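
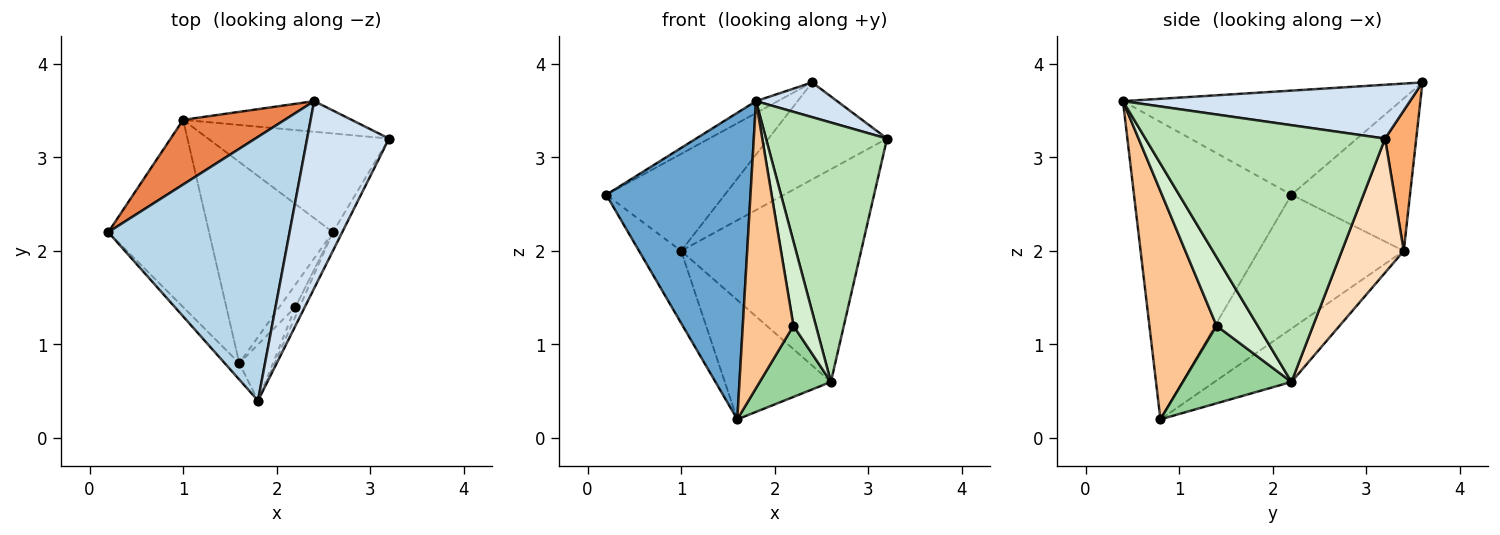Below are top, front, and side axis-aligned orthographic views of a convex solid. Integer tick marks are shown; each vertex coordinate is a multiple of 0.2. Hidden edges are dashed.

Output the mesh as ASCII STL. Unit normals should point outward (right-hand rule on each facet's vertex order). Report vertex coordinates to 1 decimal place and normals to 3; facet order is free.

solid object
 facet normal -0.737 -0.675 -0.036
  outer loop
   vertex 1.6 0.8 0.2
   vertex 1.8 0.4 3.6
   vertex 0.2 2.2 2.6
  endloop
 endfacet
 facet normal -0.778 0.226 -0.586
  outer loop
   vertex 1.0 3.4 2.0
   vertex 1.6 0.8 0.2
   vertex 0.2 2.2 2.6
  endloop
 endfacet
 facet normal -0.498 0.039 0.867
  outer loop
   vertex 2.4 3.6 3.8
   vertex 0.2 2.2 2.6
   vertex 1.8 0.4 3.6
  endloop
 endfacet
 facet normal 0.543 -0.153 0.826
  outer loop
   vertex 2.4 3.6 3.8
   vertex 1.8 0.4 3.6
   vertex 3.2 3.2 3.2
  endloop
 endfacet
 facet normal -0.640 0.640 0.426
  outer loop
   vertex 2.4 3.6 3.8
   vertex 1.0 3.4 2.0
   vertex 0.2 2.2 2.6
  endloop
 endfacet
 facet normal 0.243 0.925 -0.292
  outer loop
   vertex 2.4 3.6 3.8
   vertex 3.2 3.2 3.2
   vertex 1.0 3.4 2.0
  endloop
 endfacet
 facet normal 0.793 -0.598 -0.117
  outer loop
   vertex 2.2 1.4 1.2
   vertex 1.8 0.4 3.6
   vertex 1.6 0.8 0.2
  endloop
 endfacet
 facet normal 0.298 0.866 -0.402
  outer loop
   vertex 2.6 2.2 0.6
   vertex 1.0 3.4 2.0
   vertex 3.2 3.2 3.2
  endloop
 endfacet
 facet normal -0.347 0.478 -0.807
  outer loop
   vertex 2.6 2.2 0.6
   vertex 1.6 0.8 0.2
   vertex 1.0 3.4 2.0
  endloop
 endfacet
 facet normal 0.824 -0.540 -0.171
  outer loop
   vertex 2.6 2.2 0.6
   vertex 2.2 1.4 1.2
   vertex 1.6 0.8 0.2
  endloop
 endfacet
 facet normal 0.892 -0.451 -0.033
  outer loop
   vertex 2.6 2.2 0.6
   vertex 3.2 3.2 3.2
   vertex 1.8 0.4 3.6
  endloop
 endfacet
 facet normal 0.877 -0.478 -0.053
  outer loop
   vertex 2.6 2.2 0.6
   vertex 1.8 0.4 3.6
   vertex 2.2 1.4 1.2
  endloop
 endfacet
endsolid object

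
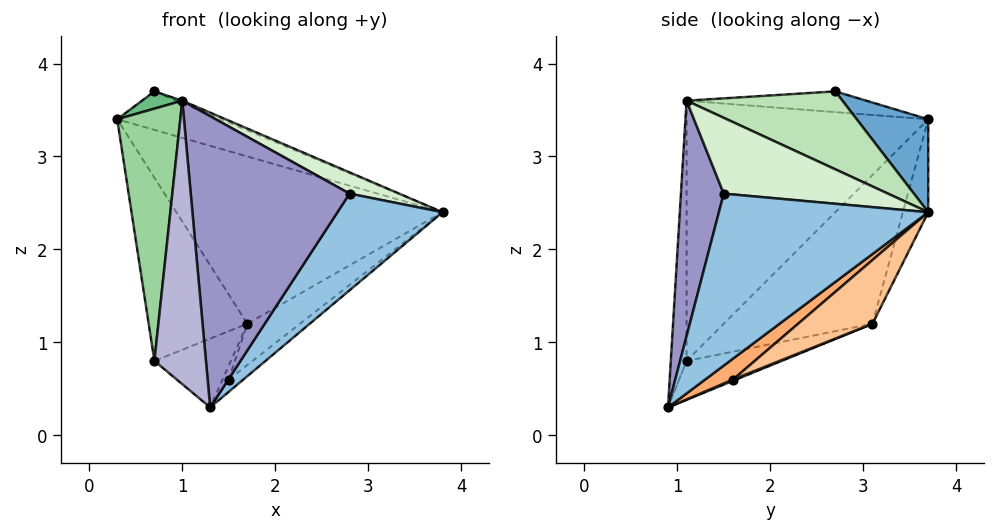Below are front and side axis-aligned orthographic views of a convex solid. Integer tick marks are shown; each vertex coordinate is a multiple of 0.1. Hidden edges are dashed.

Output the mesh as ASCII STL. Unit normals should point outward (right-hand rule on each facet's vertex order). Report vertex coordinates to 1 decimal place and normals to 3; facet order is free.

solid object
 facet normal 0.255 0.370 0.893
  outer loop
   vertex 0.7 2.7 3.7
   vertex 3.8 3.7 2.4
   vertex 0.3 3.7 3.4
  endloop
 endfacet
 facet normal 0.810 -0.407 -0.422
  outer loop
   vertex 2.8 1.5 2.6
   vertex 1.3 0.9 0.3
   vertex 3.8 3.7 2.4
  endloop
 endfacet
 facet normal -0.090 0.945 -0.315
  outer loop
   vertex 1.7 3.1 1.2
   vertex 0.3 3.7 3.4
   vertex 3.8 3.7 2.4
  endloop
 endfacet
 facet normal -0.689 0.457 -0.563
  outer loop
   vertex 0.7 1.1 0.8
   vertex 0.3 3.7 3.4
   vertex 1.7 3.1 1.2
  endloop
 endfacet
 facet normal -0.502 0.404 -0.764
  outer loop
   vertex 0.7 1.1 0.8
   vertex 1.7 3.1 1.2
   vertex 1.3 0.9 0.3
  endloop
 endfacet
 facet normal 0.454 0.238 -0.858
  outer loop
   vertex 1.5 1.6 0.6
   vertex 3.8 3.7 2.4
   vertex 1.3 0.9 0.3
  endloop
 endfacet
 facet normal 0.411 0.291 -0.864
  outer loop
   vertex 1.5 1.6 0.6
   vertex 1.7 3.1 1.2
   vertex 3.8 3.7 2.4
  endloop
 endfacet
 facet normal 0.173 0.346 -0.922
  outer loop
   vertex 1.5 1.6 0.6
   vertex 1.3 0.9 0.3
   vertex 1.7 3.1 1.2
  endloop
 endfacet
 facet normal -0.847 -0.190 0.497
  outer loop
   vertex 1.0 1.1 3.6
   vertex 0.7 2.7 3.7
   vertex 0.3 3.7 3.4
  endloop
 endfacet
 facet normal -0.962 -0.251 0.103
  outer loop
   vertex 1.0 1.1 3.6
   vertex 0.3 3.7 3.4
   vertex 0.7 1.1 0.8
  endloop
 endfacet
 facet normal 0.383 0.014 0.924
  outer loop
   vertex 1.0 1.1 3.6
   vertex 3.8 3.7 2.4
   vertex 0.7 2.7 3.7
  endloop
 endfacet
 facet normal 0.506 -0.153 0.849
  outer loop
   vertex 1.0 1.1 3.6
   vertex 2.8 1.5 2.6
   vertex 3.8 3.7 2.4
  endloop
 endfacet
 facet normal 0.259 -0.962 0.082
  outer loop
   vertex 1.0 1.1 3.6
   vertex 1.3 0.9 0.3
   vertex 2.8 1.5 2.6
  endloop
 endfacet
 facet normal -0.292 -0.956 0.031
  outer loop
   vertex 1.0 1.1 3.6
   vertex 0.7 1.1 0.8
   vertex 1.3 0.9 0.3
  endloop
 endfacet
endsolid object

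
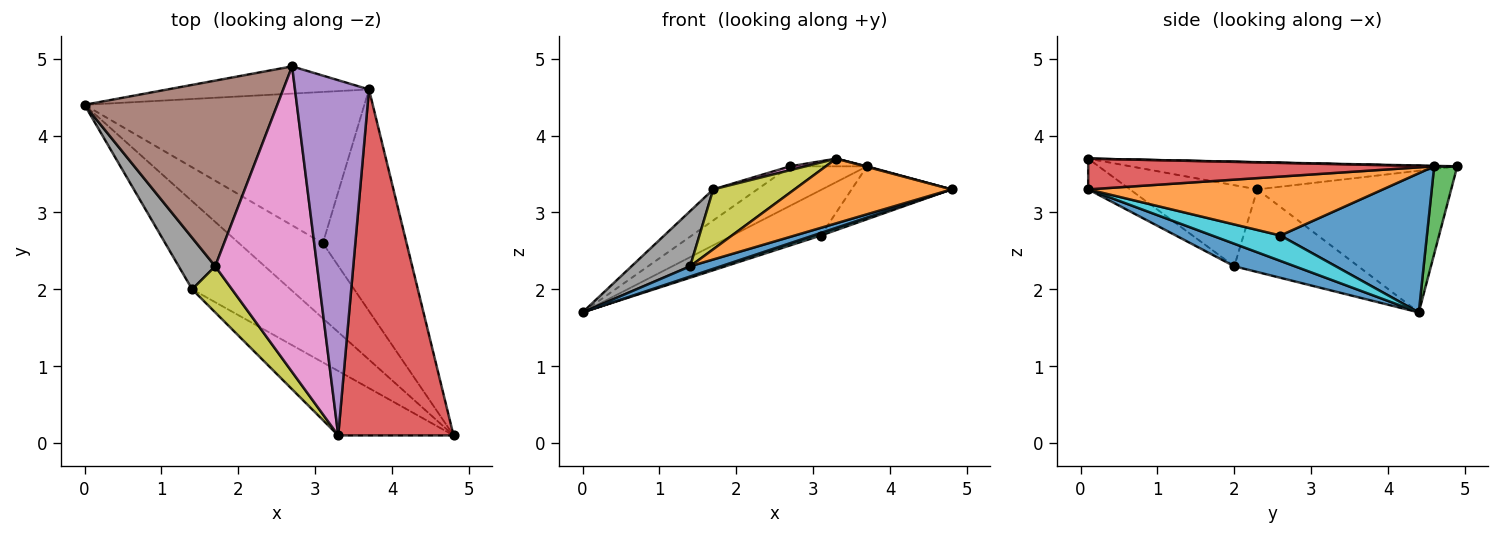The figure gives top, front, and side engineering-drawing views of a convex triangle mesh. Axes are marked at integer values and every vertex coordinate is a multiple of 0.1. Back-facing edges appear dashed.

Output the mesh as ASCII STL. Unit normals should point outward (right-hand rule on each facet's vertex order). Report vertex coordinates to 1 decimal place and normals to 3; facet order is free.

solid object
 facet normal 0.222 -0.113 -0.969
  outer loop
   vertex 1.4 2.0 2.3
   vertex 0.0 4.4 1.7
   vertex 4.8 0.1 3.3
  endloop
 endfacet
 facet normal -0.185 -0.696 -0.694
  outer loop
   vertex 1.4 2.0 2.3
   vertex 4.8 0.1 3.3
   vertex 3.3 0.1 3.7
  endloop
 endfacet
 facet normal 0.240 0.799 -0.551
  outer loop
   vertex 3.7 4.6 3.6
   vertex 0.0 4.4 1.7
   vertex 2.7 4.9 3.6
  endloop
 endfacet
 facet normal 0.258 -0.001 0.966
  outer loop
   vertex 3.7 4.6 3.6
   vertex 3.3 0.1 3.7
   vertex 4.8 0.1 3.3
  endloop
 endfacet
 facet normal 0.006 0.022 1.000
  outer loop
   vertex 3.7 4.6 3.6
   vertex 2.7 4.9 3.6
   vertex 3.3 0.1 3.7
  endloop
 endfacet
 facet normal -0.587 0.134 0.799
  outer loop
   vertex 1.7 2.3 3.3
   vertex 2.7 4.9 3.6
   vertex 0.0 4.4 1.7
  endloop
 endfacet
 facet normal -0.258 -0.012 0.966
  outer loop
   vertex 1.7 2.3 3.3
   vertex 3.3 0.1 3.7
   vertex 2.7 4.9 3.6
  endloop
 endfacet
 facet normal -0.840 -0.397 0.371
  outer loop
   vertex 1.7 2.3 3.3
   vertex 0.0 4.4 1.7
   vertex 1.4 2.0 2.3
  endloop
 endfacet
 facet normal -0.779 -0.497 0.383
  outer loop
   vertex 1.7 2.3 3.3
   vertex 1.4 2.0 2.3
   vertex 3.3 0.1 3.7
  endloop
 endfacet
 facet normal 0.290 -0.033 -0.957
  outer loop
   vertex 3.1 2.6 2.7
   vertex 4.8 0.1 3.3
   vertex 0.0 4.4 1.7
  endloop
 endfacet
 facet normal 0.430 0.260 -0.865
  outer loop
   vertex 3.1 2.6 2.7
   vertex 0.0 4.4 1.7
   vertex 3.7 4.6 3.6
  endloop
 endfacet
 facet normal 0.565 0.192 -0.803
  outer loop
   vertex 3.1 2.6 2.7
   vertex 3.7 4.6 3.6
   vertex 4.8 0.1 3.3
  endloop
 endfacet
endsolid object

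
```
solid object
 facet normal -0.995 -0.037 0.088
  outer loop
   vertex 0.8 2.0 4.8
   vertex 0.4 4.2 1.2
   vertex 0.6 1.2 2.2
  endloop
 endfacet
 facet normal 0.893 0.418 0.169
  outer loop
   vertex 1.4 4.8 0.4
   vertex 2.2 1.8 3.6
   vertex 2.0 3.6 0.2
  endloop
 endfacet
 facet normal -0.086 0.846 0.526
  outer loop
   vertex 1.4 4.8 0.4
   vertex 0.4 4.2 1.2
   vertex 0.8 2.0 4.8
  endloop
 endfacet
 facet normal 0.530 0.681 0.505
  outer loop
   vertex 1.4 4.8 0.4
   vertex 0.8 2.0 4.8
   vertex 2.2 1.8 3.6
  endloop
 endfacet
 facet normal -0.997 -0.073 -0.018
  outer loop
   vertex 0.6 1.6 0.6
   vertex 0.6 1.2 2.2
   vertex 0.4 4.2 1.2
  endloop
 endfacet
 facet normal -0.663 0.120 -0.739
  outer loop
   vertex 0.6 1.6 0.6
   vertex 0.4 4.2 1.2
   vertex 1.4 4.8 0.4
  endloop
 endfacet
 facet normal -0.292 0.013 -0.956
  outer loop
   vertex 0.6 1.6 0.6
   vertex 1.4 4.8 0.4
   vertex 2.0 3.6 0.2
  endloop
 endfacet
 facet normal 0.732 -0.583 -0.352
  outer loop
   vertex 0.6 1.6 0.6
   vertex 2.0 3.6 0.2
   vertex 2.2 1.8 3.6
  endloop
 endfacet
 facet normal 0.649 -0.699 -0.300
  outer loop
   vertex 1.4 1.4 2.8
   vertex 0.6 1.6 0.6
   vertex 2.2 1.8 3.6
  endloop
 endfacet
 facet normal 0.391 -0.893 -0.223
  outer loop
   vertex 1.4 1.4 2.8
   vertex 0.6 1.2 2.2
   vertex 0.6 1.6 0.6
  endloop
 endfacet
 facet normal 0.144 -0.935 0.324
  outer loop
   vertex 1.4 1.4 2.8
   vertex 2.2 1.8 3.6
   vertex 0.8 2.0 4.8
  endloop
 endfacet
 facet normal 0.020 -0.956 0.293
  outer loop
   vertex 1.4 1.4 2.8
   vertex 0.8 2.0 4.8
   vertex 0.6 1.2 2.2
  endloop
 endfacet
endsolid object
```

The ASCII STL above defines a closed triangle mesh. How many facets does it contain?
12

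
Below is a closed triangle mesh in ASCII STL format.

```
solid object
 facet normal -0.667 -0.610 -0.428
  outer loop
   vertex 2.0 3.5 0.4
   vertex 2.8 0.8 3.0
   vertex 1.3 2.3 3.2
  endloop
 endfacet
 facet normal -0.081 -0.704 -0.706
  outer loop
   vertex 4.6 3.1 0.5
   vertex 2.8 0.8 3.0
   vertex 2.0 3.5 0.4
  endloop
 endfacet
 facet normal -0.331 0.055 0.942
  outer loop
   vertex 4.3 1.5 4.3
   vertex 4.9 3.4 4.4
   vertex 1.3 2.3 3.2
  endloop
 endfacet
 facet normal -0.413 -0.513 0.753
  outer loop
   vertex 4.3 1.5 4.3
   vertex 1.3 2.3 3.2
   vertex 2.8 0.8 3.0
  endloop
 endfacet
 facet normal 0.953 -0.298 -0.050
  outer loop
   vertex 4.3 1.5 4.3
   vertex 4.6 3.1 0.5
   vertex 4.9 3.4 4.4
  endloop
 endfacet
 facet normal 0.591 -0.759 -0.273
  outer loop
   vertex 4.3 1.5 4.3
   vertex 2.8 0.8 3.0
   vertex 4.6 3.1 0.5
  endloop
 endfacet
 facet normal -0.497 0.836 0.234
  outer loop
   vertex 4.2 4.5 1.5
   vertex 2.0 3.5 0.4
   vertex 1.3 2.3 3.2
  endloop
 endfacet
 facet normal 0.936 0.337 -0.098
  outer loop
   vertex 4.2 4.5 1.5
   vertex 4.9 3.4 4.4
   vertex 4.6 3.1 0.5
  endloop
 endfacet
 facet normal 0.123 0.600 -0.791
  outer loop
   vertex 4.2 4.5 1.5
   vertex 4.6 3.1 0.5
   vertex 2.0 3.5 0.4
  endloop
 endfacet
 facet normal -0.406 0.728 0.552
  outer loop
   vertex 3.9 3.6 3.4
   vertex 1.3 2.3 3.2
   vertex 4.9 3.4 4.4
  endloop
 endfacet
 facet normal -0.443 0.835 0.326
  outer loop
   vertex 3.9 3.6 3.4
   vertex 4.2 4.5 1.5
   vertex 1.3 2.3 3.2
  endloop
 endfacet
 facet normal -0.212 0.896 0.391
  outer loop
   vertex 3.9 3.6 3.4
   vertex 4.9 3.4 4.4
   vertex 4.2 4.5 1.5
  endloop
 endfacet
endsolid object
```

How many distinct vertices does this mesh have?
8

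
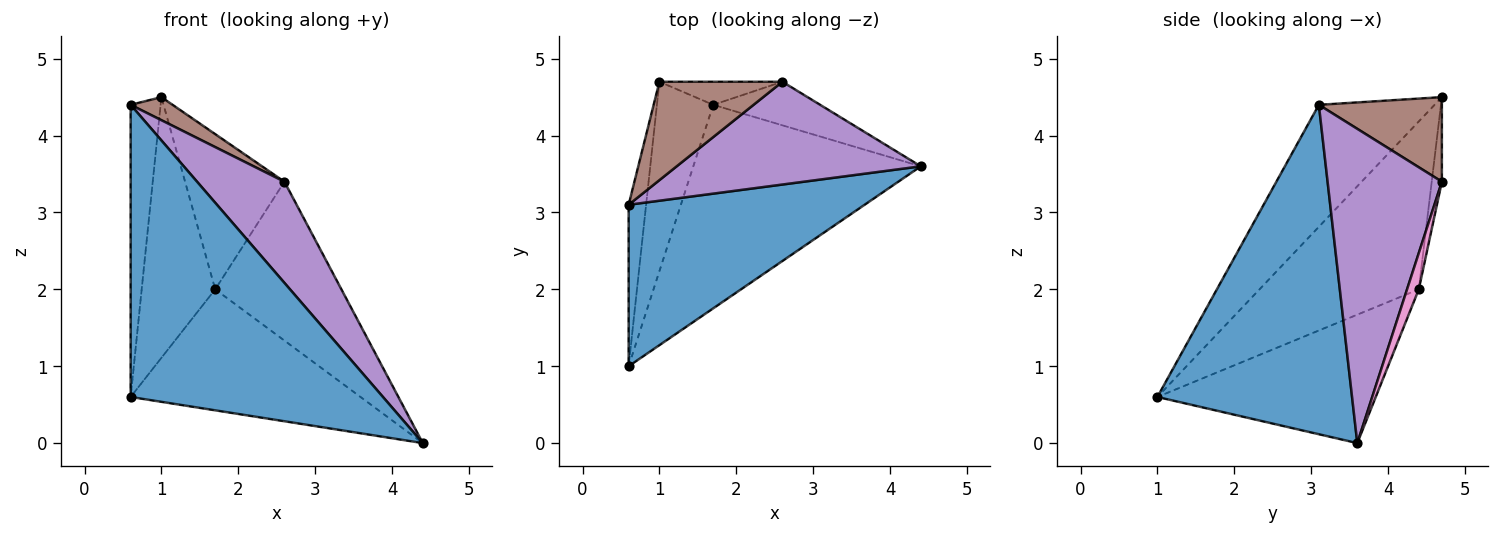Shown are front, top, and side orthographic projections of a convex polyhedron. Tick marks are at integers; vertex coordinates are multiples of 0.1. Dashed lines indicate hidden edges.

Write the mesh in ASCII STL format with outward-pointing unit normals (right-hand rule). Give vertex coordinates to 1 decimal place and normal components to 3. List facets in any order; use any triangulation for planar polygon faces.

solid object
 facet normal 0.560 -0.725 0.401
  outer loop
   vertex 0.6 1.0 0.6
   vertex 4.4 3.6 0.0
   vertex 0.6 3.1 4.4
  endloop
 endfacet
 facet normal -0.959 0.248 -0.137
  outer loop
   vertex 1.0 4.7 4.5
   vertex 0.6 1.0 0.6
   vertex 0.6 3.1 4.4
  endloop
 endfacet
 facet normal -0.437 0.460 -0.773
  outer loop
   vertex 1.7 4.4 2.0
   vertex 4.4 3.6 0.0
   vertex 0.6 1.0 0.6
  endloop
 endfacet
 facet normal -0.869 0.401 -0.291
  outer loop
   vertex 1.7 4.4 2.0
   vertex 0.6 1.0 0.6
   vertex 1.0 4.7 4.5
  endloop
 endfacet
 facet normal 0.676 -0.517 0.525
  outer loop
   vertex 2.6 4.7 3.4
   vertex 0.6 3.1 4.4
   vertex 4.4 3.6 0.0
  endloop
 endfacet
 facet normal 0.556 -0.190 0.809
  outer loop
   vertex 2.6 4.7 3.4
   vertex 1.0 4.7 4.5
   vertex 0.6 3.1 4.4
  endloop
 endfacet
 facet normal 0.090 0.961 -0.263
  outer loop
   vertex 2.6 4.7 3.4
   vertex 4.4 3.6 0.0
   vertex 1.7 4.4 2.0
  endloop
 endfacet
 facet normal -0.101 0.984 -0.146
  outer loop
   vertex 2.6 4.7 3.4
   vertex 1.7 4.4 2.0
   vertex 1.0 4.7 4.5
  endloop
 endfacet
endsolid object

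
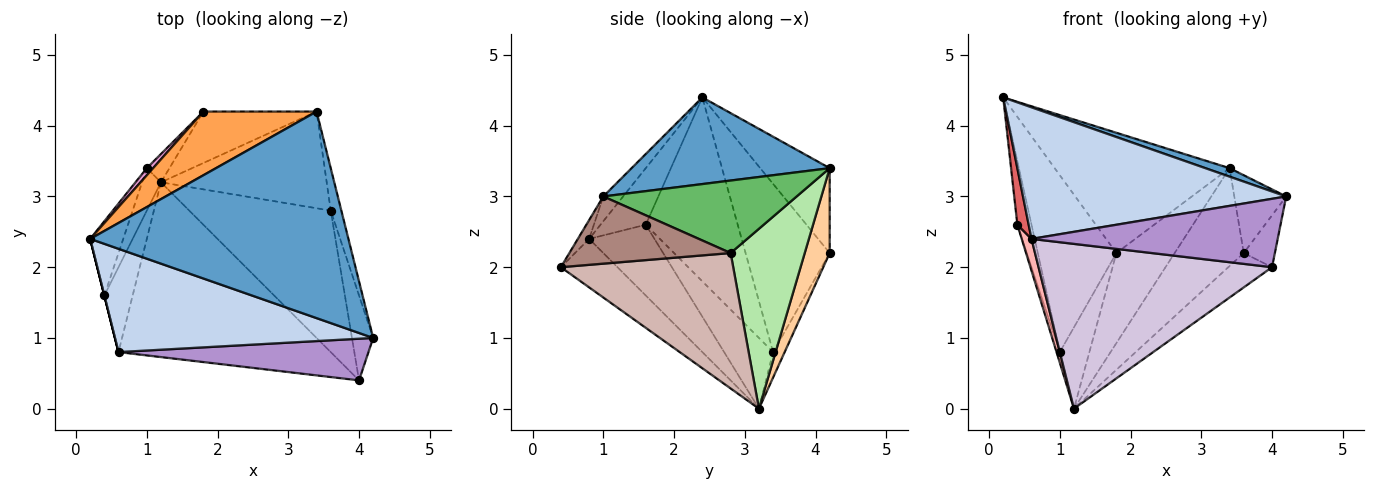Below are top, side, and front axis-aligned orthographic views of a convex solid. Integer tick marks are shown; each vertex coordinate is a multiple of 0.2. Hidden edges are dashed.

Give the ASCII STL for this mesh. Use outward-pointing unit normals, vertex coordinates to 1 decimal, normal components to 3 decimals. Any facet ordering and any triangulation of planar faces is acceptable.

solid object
 facet normal 0.318 -0.039 0.947
  outer loop
   vertex 3.4 4.2 3.4
   vertex 0.2 2.4 4.4
   vertex 4.2 1.0 3.0
  endloop
 endfacet
 facet normal -0.059 -0.785 0.616
  outer loop
   vertex 0.6 0.8 2.4
   vertex 4.2 1.0 3.0
   vertex 0.2 2.4 4.4
  endloop
 endfacet
 facet normal -0.331 0.834 0.441
  outer loop
   vertex 1.8 4.2 2.2
   vertex 0.2 2.4 4.4
   vertex 3.4 4.2 3.4
  endloop
 endfacet
 facet normal 0.349 0.814 -0.465
  outer loop
   vertex 1.8 4.2 2.2
   vertex 3.4 4.2 3.4
   vertex 1.2 3.2 0.0
  endloop
 endfacet
 facet normal 0.956 0.257 -0.140
  outer loop
   vertex 3.6 2.8 2.2
   vertex 3.4 4.2 3.4
   vertex 4.2 1.0 3.0
  endloop
 endfacet
 facet normal 0.606 0.566 -0.559
  outer loop
   vertex 3.6 2.8 2.2
   vertex 1.2 3.2 0.0
   vertex 3.4 4.2 3.4
  endloop
 endfacet
 facet normal -0.970 -0.243 0.000
  outer loop
   vertex 0.4 1.6 2.6
   vertex 0.6 0.8 2.4
   vertex 0.2 2.4 4.4
  endloop
 endfacet
 facet normal -0.920 -0.138 -0.368
  outer loop
   vertex 0.4 1.6 2.6
   vertex 1.2 3.2 0.0
   vertex 0.6 0.8 2.4
  endloop
 endfacet
 facet normal -0.039 -0.853 0.520
  outer loop
   vertex 4.0 0.4 2.0
   vertex 4.2 1.0 3.0
   vertex 0.6 0.8 2.4
  endloop
 endfacet
 facet normal -0.164 -0.677 -0.718
  outer loop
   vertex 4.0 0.4 2.0
   vertex 0.6 0.8 2.4
   vertex 1.2 3.2 0.0
  endloop
 endfacet
 facet normal 0.938 0.181 -0.296
  outer loop
   vertex 4.0 0.4 2.0
   vertex 3.6 2.8 2.2
   vertex 4.2 1.0 3.0
  endloop
 endfacet
 facet normal 0.681 0.173 -0.712
  outer loop
   vertex 4.0 0.4 2.0
   vertex 1.2 3.2 0.0
   vertex 3.6 2.8 2.2
  endloop
 endfacet
 facet normal -0.730 0.683 0.027
  outer loop
   vertex 1.0 3.4 0.8
   vertex 0.2 2.4 4.4
   vertex 1.8 4.2 2.2
  endloop
 endfacet
 facet normal -0.347 0.886 -0.308
  outer loop
   vertex 1.0 3.4 0.8
   vertex 1.8 4.2 2.2
   vertex 1.2 3.2 0.0
  endloop
 endfacet
 facet normal -0.973 0.150 -0.175
  outer loop
   vertex 1.0 3.4 0.8
   vertex 0.4 1.6 2.6
   vertex 0.2 2.4 4.4
  endloop
 endfacet
 facet normal -0.964 0.064 -0.257
  outer loop
   vertex 1.0 3.4 0.8
   vertex 1.2 3.2 0.0
   vertex 0.4 1.6 2.6
  endloop
 endfacet
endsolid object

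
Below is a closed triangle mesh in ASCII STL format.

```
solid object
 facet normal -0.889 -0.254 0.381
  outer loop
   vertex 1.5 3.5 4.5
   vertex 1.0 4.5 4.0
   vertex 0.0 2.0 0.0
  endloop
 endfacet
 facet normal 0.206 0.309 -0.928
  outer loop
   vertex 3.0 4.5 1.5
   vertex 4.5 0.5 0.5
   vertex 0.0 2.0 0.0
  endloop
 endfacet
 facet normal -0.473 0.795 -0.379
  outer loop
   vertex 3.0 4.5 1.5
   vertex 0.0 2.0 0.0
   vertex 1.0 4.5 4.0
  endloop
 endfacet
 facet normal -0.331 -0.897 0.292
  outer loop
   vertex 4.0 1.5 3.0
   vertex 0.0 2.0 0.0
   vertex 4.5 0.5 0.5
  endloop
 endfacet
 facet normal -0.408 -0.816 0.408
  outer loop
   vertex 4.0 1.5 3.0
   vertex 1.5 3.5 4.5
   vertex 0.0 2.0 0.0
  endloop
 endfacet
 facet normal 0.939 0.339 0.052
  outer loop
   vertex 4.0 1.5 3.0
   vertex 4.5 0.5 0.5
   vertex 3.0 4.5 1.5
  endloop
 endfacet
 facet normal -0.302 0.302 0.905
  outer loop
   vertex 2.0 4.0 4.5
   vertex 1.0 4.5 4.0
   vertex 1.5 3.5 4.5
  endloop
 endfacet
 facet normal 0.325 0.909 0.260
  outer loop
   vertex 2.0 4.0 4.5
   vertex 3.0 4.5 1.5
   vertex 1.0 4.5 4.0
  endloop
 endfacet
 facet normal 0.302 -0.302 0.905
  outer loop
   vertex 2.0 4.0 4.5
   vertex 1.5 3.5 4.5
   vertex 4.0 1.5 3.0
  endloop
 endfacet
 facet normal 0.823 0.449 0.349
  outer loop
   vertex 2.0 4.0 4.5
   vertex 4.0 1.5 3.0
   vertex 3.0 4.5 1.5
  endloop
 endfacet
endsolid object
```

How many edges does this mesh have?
15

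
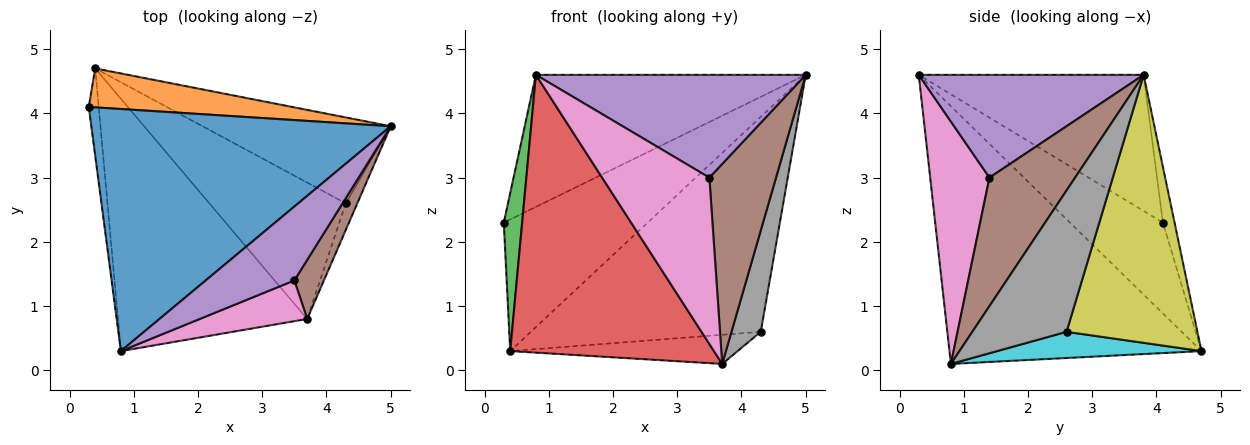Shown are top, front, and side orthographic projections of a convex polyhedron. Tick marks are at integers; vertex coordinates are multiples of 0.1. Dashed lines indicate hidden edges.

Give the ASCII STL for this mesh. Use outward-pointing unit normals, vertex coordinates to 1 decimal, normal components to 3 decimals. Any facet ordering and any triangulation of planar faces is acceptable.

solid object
 facet normal -0.371 0.445 0.815
  outer loop
   vertex 0.8 0.3 4.6
   vertex 5.0 3.8 4.6
   vertex 0.3 4.1 2.3
  endloop
 endfacet
 facet normal -0.077 0.956 0.283
  outer loop
   vertex 0.4 4.7 0.3
   vertex 0.3 4.1 2.3
   vertex 5.0 3.8 4.6
  endloop
 endfacet
 facet normal -0.975 -0.193 -0.107
  outer loop
   vertex 0.4 4.7 0.3
   vertex 0.8 0.3 4.6
   vertex 0.3 4.1 2.3
  endloop
 endfacet
 facet normal -0.675 -0.546 -0.496
  outer loop
   vertex 0.4 4.7 0.3
   vertex 3.7 0.8 0.1
   vertex 0.8 0.3 4.6
  endloop
 endfacet
 facet normal 0.560 -0.673 0.483
  outer loop
   vertex 3.5 1.4 3.0
   vertex 5.0 3.8 4.6
   vertex 0.8 0.3 4.6
  endloop
 endfacet
 facet normal 0.776 -0.604 0.179
  outer loop
   vertex 3.5 1.4 3.0
   vertex 3.7 0.8 0.1
   vertex 5.0 3.8 4.6
  endloop
 endfacet
 facet normal 0.473 -0.856 0.210
  outer loop
   vertex 3.5 1.4 3.0
   vertex 0.8 0.3 4.6
   vertex 3.7 0.8 0.1
  endloop
 endfacet
 facet normal 0.952 -0.296 -0.078
  outer loop
   vertex 4.3 2.6 0.6
   vertex 5.0 3.8 4.6
   vertex 3.7 0.8 0.1
  endloop
 endfacet
 facet normal 0.467 0.821 -0.328
  outer loop
   vertex 4.3 2.6 0.6
   vertex 0.4 4.7 0.3
   vertex 5.0 3.8 4.6
  endloop
 endfacet
 facet normal 0.185 0.205 -0.961
  outer loop
   vertex 4.3 2.6 0.6
   vertex 3.7 0.8 0.1
   vertex 0.4 4.7 0.3
  endloop
 endfacet
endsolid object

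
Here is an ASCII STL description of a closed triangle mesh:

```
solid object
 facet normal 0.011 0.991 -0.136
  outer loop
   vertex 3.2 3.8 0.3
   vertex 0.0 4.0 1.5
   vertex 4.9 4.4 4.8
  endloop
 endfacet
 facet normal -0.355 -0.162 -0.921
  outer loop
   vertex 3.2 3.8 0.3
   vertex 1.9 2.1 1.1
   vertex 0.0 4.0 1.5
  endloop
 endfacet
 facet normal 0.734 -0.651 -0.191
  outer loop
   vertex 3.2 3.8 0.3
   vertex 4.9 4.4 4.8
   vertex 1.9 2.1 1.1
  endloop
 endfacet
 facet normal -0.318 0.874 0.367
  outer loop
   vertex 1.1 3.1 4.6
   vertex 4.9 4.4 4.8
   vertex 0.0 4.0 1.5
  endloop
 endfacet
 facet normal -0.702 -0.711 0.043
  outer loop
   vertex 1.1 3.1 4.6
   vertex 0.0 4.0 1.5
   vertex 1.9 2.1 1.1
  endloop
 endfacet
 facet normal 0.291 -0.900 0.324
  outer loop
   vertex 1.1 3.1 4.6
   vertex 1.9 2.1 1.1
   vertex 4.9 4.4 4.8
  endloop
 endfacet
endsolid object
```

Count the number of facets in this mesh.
6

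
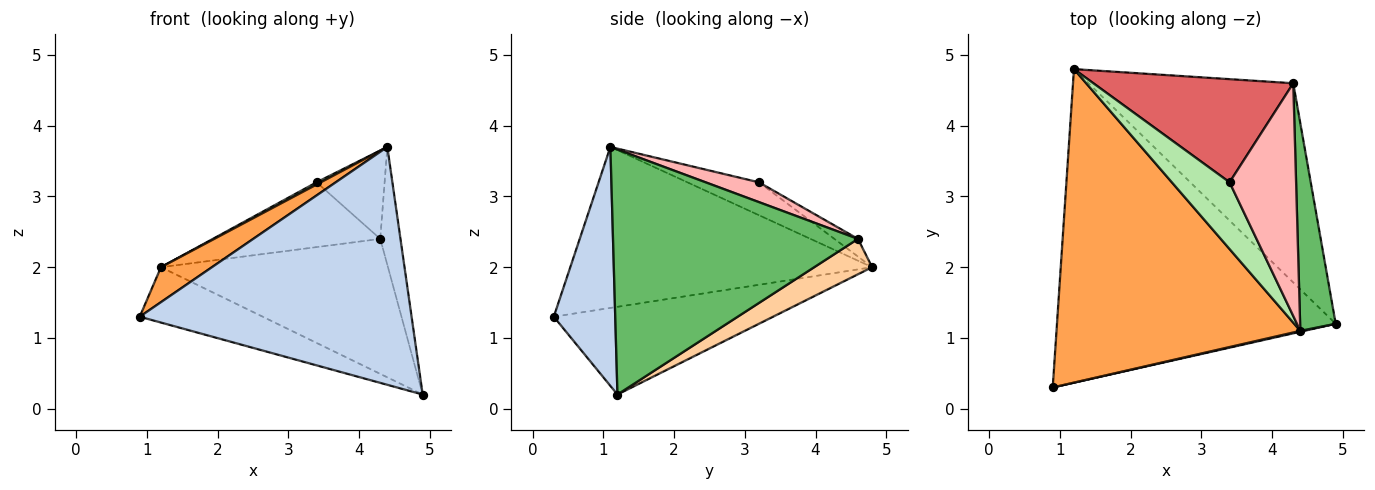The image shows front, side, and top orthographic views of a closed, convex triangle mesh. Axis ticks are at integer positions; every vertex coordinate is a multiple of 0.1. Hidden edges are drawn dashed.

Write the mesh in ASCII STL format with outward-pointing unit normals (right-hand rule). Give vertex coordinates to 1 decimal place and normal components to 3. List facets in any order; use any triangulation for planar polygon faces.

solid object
 facet normal -0.296 0.166 -0.941
  outer loop
   vertex 1.2 4.8 2.0
   vertex 4.9 1.2 0.2
   vertex 0.9 0.3 1.3
  endloop
 endfacet
 facet normal 0.220 -0.975 0.004
  outer loop
   vertex 4.4 1.1 3.7
   vertex 0.9 0.3 1.3
   vertex 4.9 1.2 0.2
  endloop
 endfacet
 facet normal -0.549 -0.093 0.831
  outer loop
   vertex 4.4 1.1 3.7
   vertex 1.2 4.8 2.0
   vertex 0.9 0.3 1.3
  endloop
 endfacet
 facet normal 0.142 0.555 -0.820
  outer loop
   vertex 4.3 4.6 2.4
   vertex 4.9 1.2 0.2
   vertex 1.2 4.8 2.0
  endloop
 endfacet
 facet normal 0.986 0.081 0.143
  outer loop
   vertex 4.3 4.6 2.4
   vertex 4.4 1.1 3.7
   vertex 4.9 1.2 0.2
  endloop
 endfacet
 facet normal -0.495 -0.029 0.869
  outer loop
   vertex 3.4 3.2 3.2
   vertex 1.2 4.8 2.0
   vertex 4.4 1.1 3.7
  endloop
 endfacet
 facet normal -0.075 0.531 0.844
  outer loop
   vertex 3.4 3.2 3.2
   vertex 4.3 4.6 2.4
   vertex 1.2 4.8 2.0
  endloop
 endfacet
 facet normal 0.268 0.342 0.901
  outer loop
   vertex 3.4 3.2 3.2
   vertex 4.4 1.1 3.7
   vertex 4.3 4.6 2.4
  endloop
 endfacet
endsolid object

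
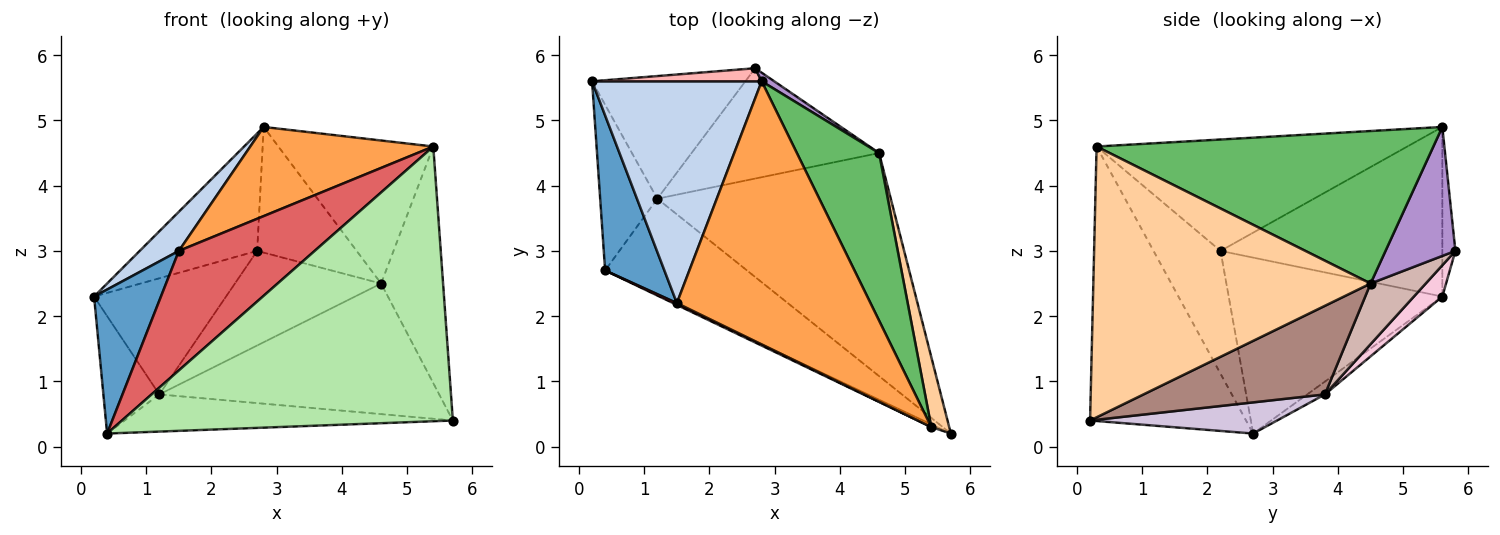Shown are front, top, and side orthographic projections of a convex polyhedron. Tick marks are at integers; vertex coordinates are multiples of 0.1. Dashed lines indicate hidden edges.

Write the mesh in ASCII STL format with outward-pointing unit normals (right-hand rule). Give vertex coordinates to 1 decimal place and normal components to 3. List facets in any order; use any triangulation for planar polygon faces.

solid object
 facet normal -0.909 -0.284 0.306
  outer loop
   vertex 1.5 2.2 3.0
   vertex 0.2 5.6 2.3
   vertex 0.4 2.7 0.2
  endloop
 endfacet
 facet normal -0.702 -0.124 0.702
  outer loop
   vertex 1.5 2.2 3.0
   vertex 2.8 5.6 4.9
   vertex 0.2 5.6 2.3
  endloop
 endfacet
 facet normal -0.478 -0.282 0.832
  outer loop
   vertex 5.4 0.3 4.6
   vertex 2.8 5.6 4.9
   vertex 1.5 2.2 3.0
  endloop
 endfacet
 facet normal 0.974 0.218 0.064
  outer loop
   vertex 5.4 0.3 4.6
   vertex 5.7 0.2 0.4
   vertex 4.6 4.5 2.5
  endloop
 endfacet
 facet normal 0.816 0.375 0.440
  outer loop
   vertex 5.4 0.3 4.6
   vertex 4.6 4.5 2.5
   vertex 2.8 5.6 4.9
  endloop
 endfacet
 facet normal -0.426 -0.905 -0.009
  outer loop
   vertex 5.4 0.3 4.6
   vertex 0.4 2.7 0.2
   vertex 5.7 0.2 0.4
  endloop
 endfacet
 facet normal -0.442 -0.897 0.014
  outer loop
   vertex 5.4 0.3 4.6
   vertex 1.5 2.2 3.0
   vertex 0.4 2.7 0.2
  endloop
 endfacet
 facet normal -0.110 0.988 0.110
  outer loop
   vertex 2.7 5.8 3.0
   vertex 0.2 5.6 2.3
   vertex 2.8 5.6 4.9
  endloop
 endfacet
 facet normal 0.574 0.817 0.056
  outer loop
   vertex 2.7 5.8 3.0
   vertex 2.8 5.6 4.9
   vertex 4.6 4.5 2.5
  endloop
 endfacet
 facet normal 0.201 0.353 -0.914
  outer loop
   vertex 1.2 3.8 0.8
   vertex 5.7 0.2 0.4
   vertex 0.4 2.7 0.2
  endloop
 endfacet
 facet normal 0.311 0.480 -0.820
  outer loop
   vertex 1.2 3.8 0.8
   vertex 4.6 4.5 2.5
   vertex 5.7 0.2 0.4
  endloop
 endfacet
 facet normal 0.238 0.632 -0.737
  outer loop
   vertex 1.2 3.8 0.8
   vertex 2.7 5.8 3.0
   vertex 4.6 4.5 2.5
  endloop
 endfacet
 facet normal -0.180 0.569 -0.803
  outer loop
   vertex 1.2 3.8 0.8
   vertex 0.4 2.7 0.2
   vertex 0.2 5.6 2.3
  endloop
 endfacet
 facet normal 0.147 0.680 -0.718
  outer loop
   vertex 1.2 3.8 0.8
   vertex 0.2 5.6 2.3
   vertex 2.7 5.8 3.0
  endloop
 endfacet
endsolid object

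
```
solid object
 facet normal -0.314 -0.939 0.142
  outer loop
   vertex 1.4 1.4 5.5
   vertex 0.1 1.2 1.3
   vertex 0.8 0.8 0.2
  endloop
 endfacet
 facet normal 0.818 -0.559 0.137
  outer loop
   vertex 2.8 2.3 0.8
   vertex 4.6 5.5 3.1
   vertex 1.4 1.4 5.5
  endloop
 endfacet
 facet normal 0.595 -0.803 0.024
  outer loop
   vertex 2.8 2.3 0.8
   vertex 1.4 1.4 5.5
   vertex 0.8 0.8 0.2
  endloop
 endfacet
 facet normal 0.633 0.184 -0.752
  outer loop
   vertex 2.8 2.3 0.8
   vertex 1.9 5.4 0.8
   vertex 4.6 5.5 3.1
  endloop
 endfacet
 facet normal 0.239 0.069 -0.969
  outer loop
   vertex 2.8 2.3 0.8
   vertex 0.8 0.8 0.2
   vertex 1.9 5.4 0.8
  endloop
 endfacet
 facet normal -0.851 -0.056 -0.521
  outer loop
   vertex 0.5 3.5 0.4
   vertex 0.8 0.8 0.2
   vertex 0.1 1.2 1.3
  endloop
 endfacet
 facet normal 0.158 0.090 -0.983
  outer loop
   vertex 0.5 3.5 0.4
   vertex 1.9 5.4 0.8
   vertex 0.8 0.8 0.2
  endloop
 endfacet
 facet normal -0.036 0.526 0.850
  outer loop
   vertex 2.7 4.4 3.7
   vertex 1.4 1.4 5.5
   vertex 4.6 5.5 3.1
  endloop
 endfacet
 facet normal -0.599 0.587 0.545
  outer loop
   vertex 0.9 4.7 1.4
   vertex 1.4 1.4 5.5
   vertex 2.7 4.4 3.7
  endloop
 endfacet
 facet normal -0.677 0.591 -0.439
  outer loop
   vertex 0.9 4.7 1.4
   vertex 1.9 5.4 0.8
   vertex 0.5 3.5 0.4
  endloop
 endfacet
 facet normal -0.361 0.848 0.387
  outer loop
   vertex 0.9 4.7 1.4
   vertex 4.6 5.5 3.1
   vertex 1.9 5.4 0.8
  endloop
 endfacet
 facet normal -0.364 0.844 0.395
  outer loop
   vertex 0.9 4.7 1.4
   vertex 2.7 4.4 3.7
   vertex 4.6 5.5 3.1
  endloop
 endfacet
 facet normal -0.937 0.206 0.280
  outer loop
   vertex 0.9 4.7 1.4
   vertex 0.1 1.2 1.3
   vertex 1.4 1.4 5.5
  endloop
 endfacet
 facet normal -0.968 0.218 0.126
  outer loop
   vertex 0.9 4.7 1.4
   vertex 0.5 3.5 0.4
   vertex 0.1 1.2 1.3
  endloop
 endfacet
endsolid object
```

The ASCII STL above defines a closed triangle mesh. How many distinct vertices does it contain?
9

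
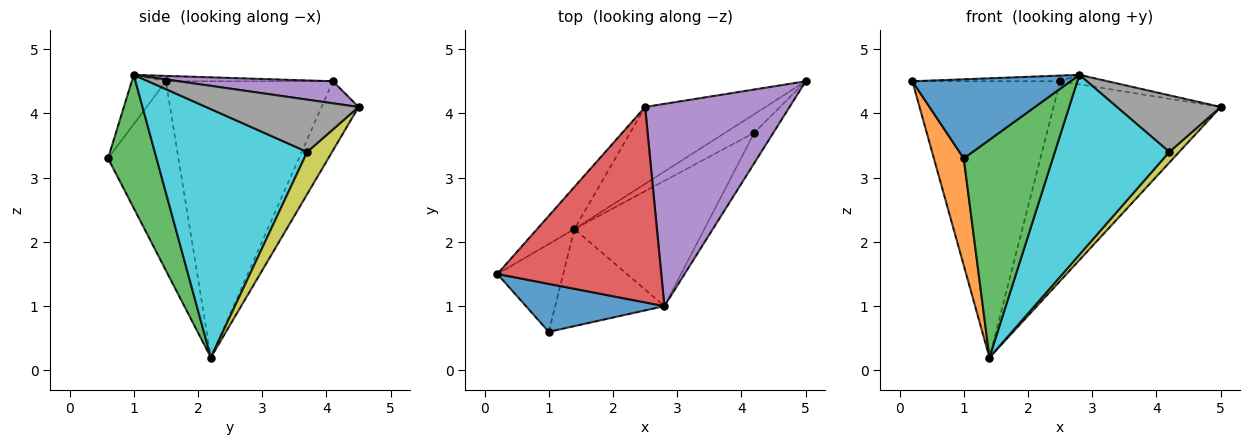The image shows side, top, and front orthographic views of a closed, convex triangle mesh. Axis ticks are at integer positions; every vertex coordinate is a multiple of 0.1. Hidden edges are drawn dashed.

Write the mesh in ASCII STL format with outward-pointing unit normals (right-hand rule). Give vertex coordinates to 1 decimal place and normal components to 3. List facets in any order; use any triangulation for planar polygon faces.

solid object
 facet normal -0.181 -0.841 0.510
  outer loop
   vertex 1.0 0.6 3.3
   vertex 2.8 1.0 4.6
   vertex 0.2 1.5 4.5
  endloop
 endfacet
 facet normal -0.877 -0.372 -0.305
  outer loop
   vertex 1.0 0.6 3.3
   vertex 0.2 1.5 4.5
   vertex 1.4 2.2 0.2
  endloop
 endfacet
 facet normal 0.445 -0.818 -0.365
  outer loop
   vertex 1.0 0.6 3.3
   vertex 1.4 2.2 0.2
   vertex 2.8 1.0 4.6
  endloop
 endfacet
 facet normal -0.033 0.029 0.999
  outer loop
   vertex 2.5 4.1 4.5
   vertex 0.2 1.5 4.5
   vertex 2.8 1.0 4.6
  endloop
 endfacet
 facet normal 0.151 0.046 0.988
  outer loop
   vertex 2.5 4.1 4.5
   vertex 2.8 1.0 4.6
   vertex 5.0 4.5 4.1
  endloop
 endfacet
 facet normal -0.745 0.659 -0.101
  outer loop
   vertex 2.5 4.1 4.5
   vertex 1.4 2.2 0.2
   vertex 0.2 1.5 4.5
  endloop
 endfacet
 facet normal -0.203 0.914 -0.352
  outer loop
   vertex 2.5 4.1 4.5
   vertex 5.0 4.5 4.1
   vertex 1.4 2.2 0.2
  endloop
 endfacet
 facet normal 0.791 -0.539 -0.289
  outer loop
   vertex 4.2 3.7 3.4
   vertex 5.0 4.5 4.1
   vertex 2.8 1.0 4.6
  endloop
 endfacet
 facet normal 0.783 -0.311 -0.539
  outer loop
   vertex 4.2 3.7 3.4
   vertex 1.4 2.2 0.2
   vertex 5.0 4.5 4.1
  endloop
 endfacet
 facet normal 0.738 -0.554 -0.386
  outer loop
   vertex 4.2 3.7 3.4
   vertex 2.8 1.0 4.6
   vertex 1.4 2.2 0.2
  endloop
 endfacet
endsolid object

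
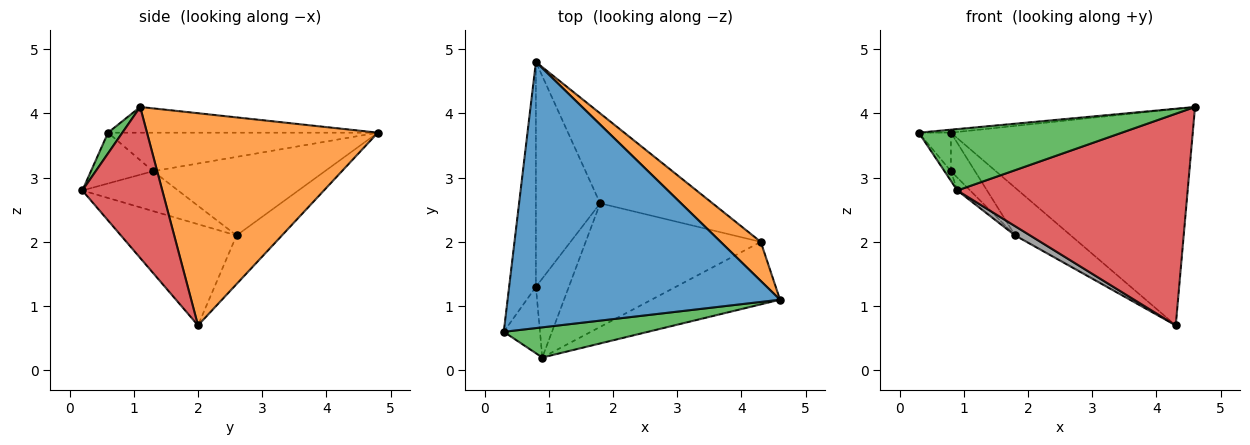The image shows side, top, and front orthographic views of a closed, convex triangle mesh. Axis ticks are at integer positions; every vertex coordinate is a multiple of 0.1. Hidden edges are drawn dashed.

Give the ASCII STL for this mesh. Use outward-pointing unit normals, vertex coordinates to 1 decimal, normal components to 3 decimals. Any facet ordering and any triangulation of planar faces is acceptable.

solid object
 facet normal -0.094 0.011 0.996
  outer loop
   vertex 0.8 4.8 3.7
   vertex 0.3 0.6 3.7
   vertex 4.6 1.1 4.1
  endloop
 endfacet
 facet normal 0.685 0.717 0.129
  outer loop
   vertex 4.3 2.0 0.7
   vertex 0.8 4.8 3.7
   vertex 4.6 1.1 4.1
  endloop
 endfacet
 facet normal 0.063 -0.896 0.440
  outer loop
   vertex 0.9 0.2 2.8
   vertex 4.6 1.1 4.1
   vertex 0.3 0.6 3.7
  endloop
 endfacet
 facet normal 0.316 -0.910 -0.269
  outer loop
   vertex 0.9 0.2 2.8
   vertex 4.3 2.0 0.7
   vertex 4.6 1.1 4.1
  endloop
 endfacet
 facet normal -0.817 0.097 -0.568
  outer loop
   vertex 0.8 1.3 3.1
   vertex 0.3 0.6 3.7
   vertex 0.8 4.8 3.7
  endloop
 endfacet
 facet normal -0.811 0.084 -0.578
  outer loop
   vertex 0.8 1.3 3.1
   vertex 0.9 0.2 2.8
   vertex 0.3 0.6 3.7
  endloop
 endfacet
 facet normal -0.357 0.438 -0.825
  outer loop
   vertex 1.8 2.6 2.1
   vertex 0.8 4.8 3.7
   vertex 4.3 2.0 0.7
  endloop
 endfacet
 facet normal -0.499 -0.065 -0.864
  outer loop
   vertex 1.8 2.6 2.1
   vertex 4.3 2.0 0.7
   vertex 0.9 0.2 2.8
  endloop
 endfacet
 facet normal -0.770 0.108 -0.629
  outer loop
   vertex 1.8 2.6 2.1
   vertex 0.8 1.3 3.1
   vertex 0.8 4.8 3.7
  endloop
 endfacet
 facet normal -0.767 0.103 -0.633
  outer loop
   vertex 1.8 2.6 2.1
   vertex 0.9 0.2 2.8
   vertex 0.8 1.3 3.1
  endloop
 endfacet
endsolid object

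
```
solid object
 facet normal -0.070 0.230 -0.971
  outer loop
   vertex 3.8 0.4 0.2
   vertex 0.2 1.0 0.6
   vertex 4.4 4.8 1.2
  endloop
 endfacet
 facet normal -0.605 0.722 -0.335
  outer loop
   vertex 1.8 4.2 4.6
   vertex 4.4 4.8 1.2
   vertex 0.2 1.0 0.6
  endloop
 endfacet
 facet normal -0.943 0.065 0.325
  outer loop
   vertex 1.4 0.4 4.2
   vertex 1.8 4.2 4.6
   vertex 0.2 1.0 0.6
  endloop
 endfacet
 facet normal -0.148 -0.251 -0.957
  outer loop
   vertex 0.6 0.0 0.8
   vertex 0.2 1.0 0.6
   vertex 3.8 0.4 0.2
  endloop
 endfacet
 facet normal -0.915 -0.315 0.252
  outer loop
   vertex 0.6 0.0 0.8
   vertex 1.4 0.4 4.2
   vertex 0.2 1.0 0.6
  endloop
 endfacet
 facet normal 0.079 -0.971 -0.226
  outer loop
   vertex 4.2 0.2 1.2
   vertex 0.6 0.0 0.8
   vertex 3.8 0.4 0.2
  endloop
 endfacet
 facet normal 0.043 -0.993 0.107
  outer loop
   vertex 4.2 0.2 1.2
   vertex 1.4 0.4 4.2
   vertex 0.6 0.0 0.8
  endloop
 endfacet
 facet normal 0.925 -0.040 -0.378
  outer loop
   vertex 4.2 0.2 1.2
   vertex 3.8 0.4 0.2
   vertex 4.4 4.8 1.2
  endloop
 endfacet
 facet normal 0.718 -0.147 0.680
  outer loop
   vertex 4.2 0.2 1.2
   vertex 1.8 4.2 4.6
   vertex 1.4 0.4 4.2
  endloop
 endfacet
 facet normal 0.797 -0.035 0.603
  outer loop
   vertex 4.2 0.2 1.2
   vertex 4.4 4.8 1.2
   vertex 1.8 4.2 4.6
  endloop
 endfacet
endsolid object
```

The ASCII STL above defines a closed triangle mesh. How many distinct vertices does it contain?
7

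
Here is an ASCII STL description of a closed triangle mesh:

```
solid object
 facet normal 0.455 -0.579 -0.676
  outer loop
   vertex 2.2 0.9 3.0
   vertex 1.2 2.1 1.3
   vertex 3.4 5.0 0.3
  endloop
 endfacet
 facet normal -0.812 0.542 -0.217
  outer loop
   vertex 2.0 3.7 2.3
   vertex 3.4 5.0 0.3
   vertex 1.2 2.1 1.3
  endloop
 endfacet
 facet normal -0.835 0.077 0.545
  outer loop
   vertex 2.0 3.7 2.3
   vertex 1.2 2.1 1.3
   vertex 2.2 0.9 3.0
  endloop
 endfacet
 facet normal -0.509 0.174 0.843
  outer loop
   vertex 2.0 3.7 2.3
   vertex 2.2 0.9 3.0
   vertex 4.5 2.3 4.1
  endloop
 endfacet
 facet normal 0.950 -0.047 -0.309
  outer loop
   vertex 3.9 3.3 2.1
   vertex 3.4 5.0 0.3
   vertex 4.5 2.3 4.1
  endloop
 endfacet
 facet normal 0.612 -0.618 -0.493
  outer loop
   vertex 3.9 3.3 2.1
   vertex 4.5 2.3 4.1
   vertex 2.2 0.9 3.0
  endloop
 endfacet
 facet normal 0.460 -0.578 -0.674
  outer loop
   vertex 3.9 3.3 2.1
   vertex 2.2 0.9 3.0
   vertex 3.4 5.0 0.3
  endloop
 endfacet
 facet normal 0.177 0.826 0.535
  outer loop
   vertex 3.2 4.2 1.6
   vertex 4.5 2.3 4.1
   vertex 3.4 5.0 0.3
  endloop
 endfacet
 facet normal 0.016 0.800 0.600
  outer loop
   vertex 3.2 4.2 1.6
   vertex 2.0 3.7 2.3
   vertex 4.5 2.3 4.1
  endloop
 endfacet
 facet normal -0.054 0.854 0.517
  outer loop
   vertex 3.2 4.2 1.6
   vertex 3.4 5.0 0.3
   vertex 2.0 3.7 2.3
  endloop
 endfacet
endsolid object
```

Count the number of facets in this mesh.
10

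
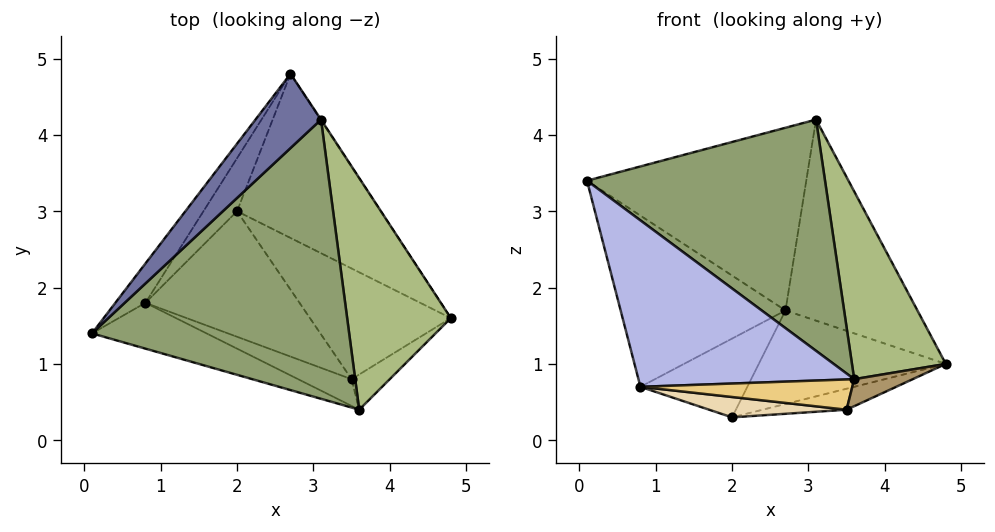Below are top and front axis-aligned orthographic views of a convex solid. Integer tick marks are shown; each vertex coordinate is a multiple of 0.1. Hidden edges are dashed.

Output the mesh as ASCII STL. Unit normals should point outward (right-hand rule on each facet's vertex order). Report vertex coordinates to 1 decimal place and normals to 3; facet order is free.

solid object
 facet normal -0.694 0.667 0.271
  outer loop
   vertex 3.1 4.2 4.2
   vertex 2.7 4.8 1.7
   vertex 0.1 1.4 3.4
  endloop
 endfacet
 facet normal 0.836 0.549 -0.002
  outer loop
   vertex 3.1 4.2 4.2
   vertex 4.8 1.6 1.0
   vertex 2.7 4.8 1.7
  endloop
 endfacet
 facet normal -0.818 0.561 -0.129
  outer loop
   vertex 0.8 1.8 0.7
   vertex 0.1 1.4 3.4
   vertex 2.7 4.8 1.7
  endloop
 endfacet
 facet normal -0.427 -0.872 -0.240
  outer loop
   vertex 3.6 0.4 0.8
   vertex 0.1 1.4 3.4
   vertex 0.8 1.8 0.7
  endloop
 endfacet
 facet normal 0.363 -0.594 0.718
  outer loop
   vertex 3.6 0.4 0.8
   vertex 3.1 4.2 4.2
   vertex 0.1 1.4 3.4
  endloop
 endfacet
 facet normal 0.447 -0.563 0.695
  outer loop
   vertex 3.6 0.4 0.8
   vertex 4.8 1.6 1.0
   vertex 3.1 4.2 4.2
  endloop
 endfacet
 facet normal 0.421 0.449 -0.788
  outer loop
   vertex 2.0 3.0 0.3
   vertex 2.7 4.8 1.7
   vertex 4.8 1.6 1.0
  endloop
 endfacet
 facet normal -0.713 0.582 -0.392
  outer loop
   vertex 2.0 3.0 0.3
   vertex 0.8 1.8 0.7
   vertex 2.7 4.8 1.7
  endloop
 endfacet
 facet normal 0.595 -0.489 -0.638
  outer loop
   vertex 3.5 0.8 0.4
   vertex 4.8 1.6 1.0
   vertex 3.6 0.4 0.8
  endloop
 endfacet
 facet normal 0.321 0.176 -0.931
  outer loop
   vertex 3.5 0.8 0.4
   vertex 2.0 3.0 0.3
   vertex 4.8 1.6 1.0
  endloop
 endfacet
 facet normal -0.331 -0.707 -0.624
  outer loop
   vertex 3.5 0.8 0.4
   vertex 3.6 0.4 0.8
   vertex 0.8 1.8 0.7
  endloop
 endfacet
 facet normal -0.167 -0.158 -0.973
  outer loop
   vertex 3.5 0.8 0.4
   vertex 0.8 1.8 0.7
   vertex 2.0 3.0 0.3
  endloop
 endfacet
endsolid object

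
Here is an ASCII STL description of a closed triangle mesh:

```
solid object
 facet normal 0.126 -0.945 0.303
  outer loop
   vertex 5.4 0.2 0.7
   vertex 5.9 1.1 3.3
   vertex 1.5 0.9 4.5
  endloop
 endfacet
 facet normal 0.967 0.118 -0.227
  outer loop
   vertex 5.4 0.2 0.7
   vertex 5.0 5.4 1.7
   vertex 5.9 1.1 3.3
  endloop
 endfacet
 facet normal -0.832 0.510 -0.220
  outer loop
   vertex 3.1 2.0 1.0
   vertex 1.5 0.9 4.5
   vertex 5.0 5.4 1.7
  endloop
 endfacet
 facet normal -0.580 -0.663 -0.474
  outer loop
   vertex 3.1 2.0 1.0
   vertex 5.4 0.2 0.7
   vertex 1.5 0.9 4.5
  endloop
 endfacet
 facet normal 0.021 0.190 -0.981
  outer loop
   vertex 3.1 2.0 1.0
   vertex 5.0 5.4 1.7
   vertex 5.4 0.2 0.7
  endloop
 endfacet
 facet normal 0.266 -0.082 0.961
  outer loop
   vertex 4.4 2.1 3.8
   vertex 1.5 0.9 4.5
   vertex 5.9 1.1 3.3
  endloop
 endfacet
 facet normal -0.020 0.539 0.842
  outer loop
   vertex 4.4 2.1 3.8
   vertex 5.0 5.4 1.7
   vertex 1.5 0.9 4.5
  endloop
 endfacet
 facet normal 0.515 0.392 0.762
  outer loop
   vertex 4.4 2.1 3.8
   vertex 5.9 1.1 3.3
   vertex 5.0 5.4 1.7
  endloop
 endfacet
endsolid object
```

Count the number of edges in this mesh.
12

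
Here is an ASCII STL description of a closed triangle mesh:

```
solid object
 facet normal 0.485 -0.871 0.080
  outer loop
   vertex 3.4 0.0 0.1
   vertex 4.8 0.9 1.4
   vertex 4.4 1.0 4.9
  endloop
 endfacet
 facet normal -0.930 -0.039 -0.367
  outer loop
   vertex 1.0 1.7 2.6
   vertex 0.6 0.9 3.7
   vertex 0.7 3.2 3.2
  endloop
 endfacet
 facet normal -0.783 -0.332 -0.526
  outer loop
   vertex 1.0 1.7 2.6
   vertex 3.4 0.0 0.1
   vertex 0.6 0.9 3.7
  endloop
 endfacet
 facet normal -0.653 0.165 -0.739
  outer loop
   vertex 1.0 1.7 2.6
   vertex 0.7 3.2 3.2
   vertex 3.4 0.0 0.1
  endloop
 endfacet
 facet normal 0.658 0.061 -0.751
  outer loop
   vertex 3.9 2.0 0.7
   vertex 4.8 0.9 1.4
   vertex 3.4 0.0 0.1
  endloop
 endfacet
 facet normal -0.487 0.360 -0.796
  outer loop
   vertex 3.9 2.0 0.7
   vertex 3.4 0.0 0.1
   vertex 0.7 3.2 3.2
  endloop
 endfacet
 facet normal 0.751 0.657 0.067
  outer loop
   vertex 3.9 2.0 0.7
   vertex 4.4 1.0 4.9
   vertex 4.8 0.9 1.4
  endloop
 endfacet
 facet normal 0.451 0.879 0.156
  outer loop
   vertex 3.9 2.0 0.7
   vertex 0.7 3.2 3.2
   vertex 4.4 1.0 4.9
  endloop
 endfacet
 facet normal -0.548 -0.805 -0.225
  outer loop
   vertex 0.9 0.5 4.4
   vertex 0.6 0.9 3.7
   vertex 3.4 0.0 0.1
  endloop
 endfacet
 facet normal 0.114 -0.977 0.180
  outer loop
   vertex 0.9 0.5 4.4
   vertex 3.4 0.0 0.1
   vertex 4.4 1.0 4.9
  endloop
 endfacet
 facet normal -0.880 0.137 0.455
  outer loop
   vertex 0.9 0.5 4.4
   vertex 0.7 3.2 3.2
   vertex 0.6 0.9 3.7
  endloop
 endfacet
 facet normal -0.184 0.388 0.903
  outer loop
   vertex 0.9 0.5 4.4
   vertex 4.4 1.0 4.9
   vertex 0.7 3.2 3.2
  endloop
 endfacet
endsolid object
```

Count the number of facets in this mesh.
12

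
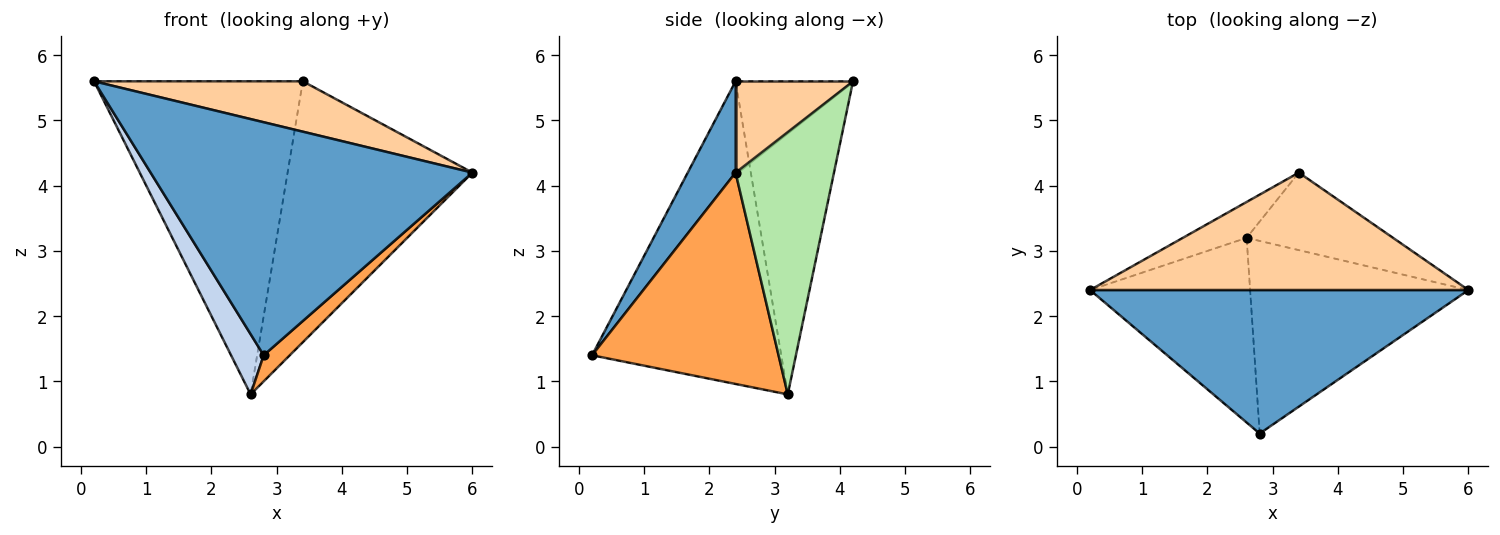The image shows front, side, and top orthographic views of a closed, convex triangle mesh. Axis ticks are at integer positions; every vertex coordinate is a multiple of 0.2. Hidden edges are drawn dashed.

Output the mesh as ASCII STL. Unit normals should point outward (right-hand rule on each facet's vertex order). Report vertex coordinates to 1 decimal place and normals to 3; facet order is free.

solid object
 facet normal 0.126 -0.845 0.520
  outer loop
   vertex 2.8 0.2 1.4
   vertex 6.0 2.4 4.2
   vertex 0.2 2.4 5.6
  endloop
 endfacet
 facet normal -0.874 -0.151 -0.462
  outer loop
   vertex 2.6 3.2 0.8
   vertex 2.8 0.2 1.4
   vertex 0.2 2.4 5.6
  endloop
 endfacet
 facet normal 0.692 -0.097 -0.715
  outer loop
   vertex 2.6 3.2 0.8
   vertex 6.0 2.4 4.2
   vertex 2.8 0.2 1.4
  endloop
 endfacet
 facet normal 0.217 -0.385 0.897
  outer loop
   vertex 3.4 4.2 5.6
   vertex 0.2 2.4 5.6
   vertex 6.0 2.4 4.2
  endloop
 endfacet
 facet normal -0.488 0.867 -0.099
  outer loop
   vertex 3.4 4.2 5.6
   vertex 2.6 3.2 0.8
   vertex 0.2 2.4 5.6
  endloop
 endfacet
 facet normal 0.455 0.854 -0.254
  outer loop
   vertex 3.4 4.2 5.6
   vertex 6.0 2.4 4.2
   vertex 2.6 3.2 0.8
  endloop
 endfacet
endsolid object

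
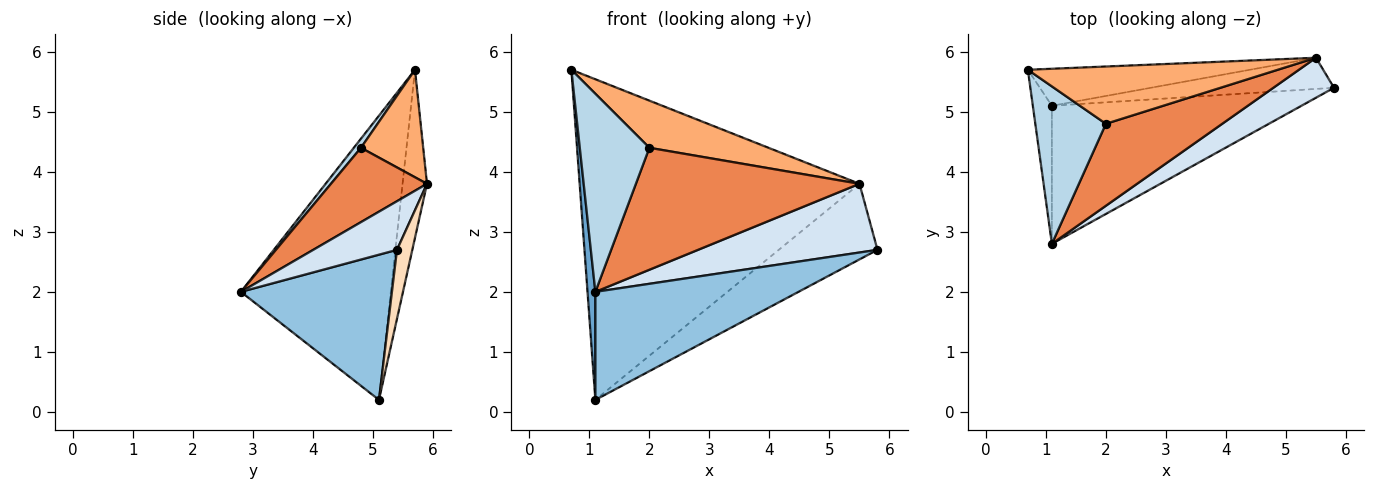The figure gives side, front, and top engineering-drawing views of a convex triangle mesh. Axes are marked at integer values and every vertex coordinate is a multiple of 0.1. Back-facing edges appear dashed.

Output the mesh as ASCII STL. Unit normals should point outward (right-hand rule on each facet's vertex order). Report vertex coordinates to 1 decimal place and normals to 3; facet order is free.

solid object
 facet normal -0.996 -0.052 -0.067
  outer loop
   vertex 1.1 5.1 0.2
   vertex 1.1 2.8 2.0
   vertex 0.7 5.7 5.7
  endloop
 endfacet
 facet normal 0.417 -0.560 -0.716
  outer loop
   vertex 1.1 5.1 0.2
   vertex 5.8 5.4 2.7
   vertex 1.1 2.8 2.0
  endloop
 endfacet
 facet normal 0.080 -0.780 0.620
  outer loop
   vertex 2.0 4.8 4.4
   vertex 0.7 5.7 5.7
   vertex 1.1 2.8 2.0
  endloop
 endfacet
 facet normal 0.374 -0.802 0.466
  outer loop
   vertex 5.5 5.9 3.8
   vertex 1.1 2.8 2.0
   vertex 5.8 5.4 2.7
  endloop
 endfacet
 facet normal 0.336 -0.782 0.526
  outer loop
   vertex 5.5 5.9 3.8
   vertex 2.0 4.8 4.4
   vertex 1.1 2.8 2.0
  endloop
 endfacet
 facet normal 0.315 -0.603 0.733
  outer loop
   vertex 5.5 5.9 3.8
   vertex 0.7 5.7 5.7
   vertex 2.0 4.8 4.4
  endloop
 endfacet
 facet normal -0.086 0.990 -0.114
  outer loop
   vertex 5.5 5.9 3.8
   vertex 1.1 5.1 0.2
   vertex 0.7 5.7 5.7
  endloop
 endfacet
 facet normal 0.142 0.915 -0.377
  outer loop
   vertex 5.5 5.9 3.8
   vertex 5.8 5.4 2.7
   vertex 1.1 5.1 0.2
  endloop
 endfacet
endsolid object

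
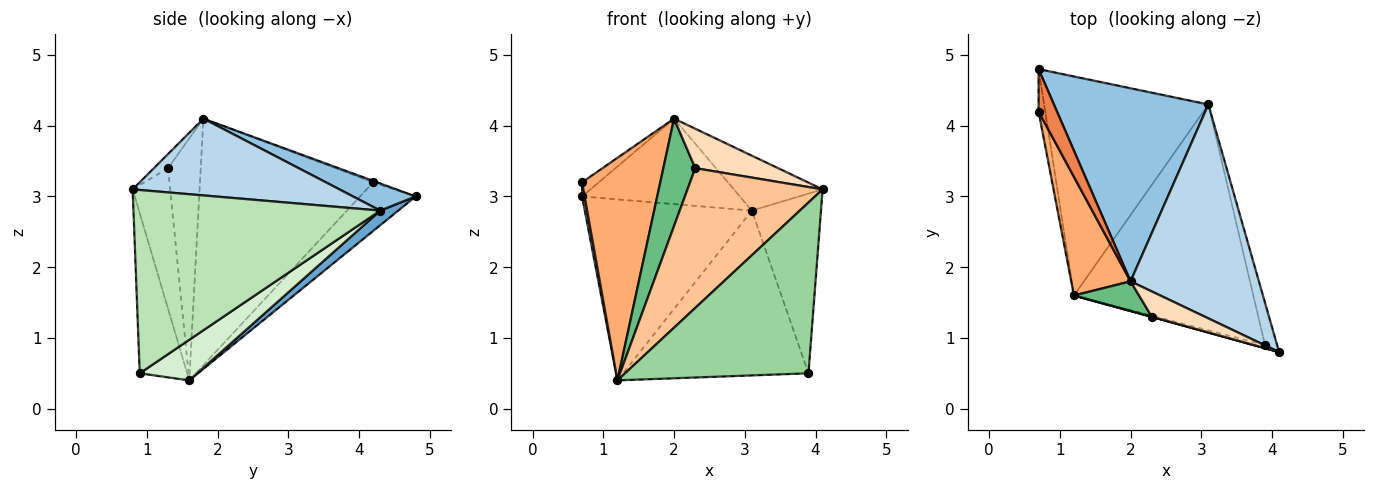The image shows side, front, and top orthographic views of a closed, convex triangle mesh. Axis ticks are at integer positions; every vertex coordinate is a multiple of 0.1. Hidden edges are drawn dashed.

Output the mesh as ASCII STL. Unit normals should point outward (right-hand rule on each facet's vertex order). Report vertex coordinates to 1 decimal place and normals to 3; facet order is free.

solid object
 facet normal 0.068 0.636 -0.769
  outer loop
   vertex 3.1 4.3 2.8
   vertex 1.2 1.6 0.4
   vertex 0.7 4.8 3.0
  endloop
 endfacet
 facet normal 0.159 0.400 0.903
  outer loop
   vertex 3.1 4.3 2.8
   vertex 0.7 4.8 3.0
   vertex 2.0 1.8 4.1
  endloop
 endfacet
 facet normal 0.501 0.215 0.838
  outer loop
   vertex 3.1 4.3 2.8
   vertex 2.0 1.8 4.1
   vertex 4.1 0.8 3.1
  endloop
 endfacet
 facet normal -0.990 -0.045 -0.135
  outer loop
   vertex 0.7 4.2 3.2
   vertex 0.7 4.8 3.0
   vertex 1.2 1.6 0.4
  endloop
 endfacet
 facet normal -0.073 0.315 0.946
  outer loop
   vertex 0.7 4.2 3.2
   vertex 2.0 1.8 4.1
   vertex 0.7 4.8 3.0
  endloop
 endfacet
 facet normal -0.890 -0.402 0.214
  outer loop
   vertex 0.7 4.2 3.2
   vertex 1.2 1.6 0.4
   vertex 2.0 1.8 4.1
  endloop
 endfacet
 facet normal -0.267 -0.964 0.002
  outer loop
   vertex 2.3 1.3 3.4
   vertex 1.2 1.6 0.4
   vertex 4.1 0.8 3.1
  endloop
 endfacet
 facet normal -0.142 -0.833 0.534
  outer loop
   vertex 2.3 1.3 3.4
   vertex 4.1 0.8 3.1
   vertex 2.0 1.8 4.1
  endloop
 endfacet
 facet normal -0.703 -0.686 0.189
  outer loop
   vertex 2.3 1.3 3.4
   vertex 2.0 1.8 4.1
   vertex 1.2 1.6 0.4
  endloop
 endfacet
 facet normal -0.250 -0.968 -0.018
  outer loop
   vertex 3.9 0.9 0.5
   vertex 4.1 0.8 3.1
   vertex 1.2 1.6 0.4
  endloop
 endfacet
 facet normal 0.961 0.269 -0.064
  outer loop
   vertex 3.9 0.9 0.5
   vertex 3.1 4.3 2.8
   vertex 4.1 0.8 3.1
  endloop
 endfacet
 facet normal 0.180 0.580 -0.795
  outer loop
   vertex 3.9 0.9 0.5
   vertex 1.2 1.6 0.4
   vertex 3.1 4.3 2.8
  endloop
 endfacet
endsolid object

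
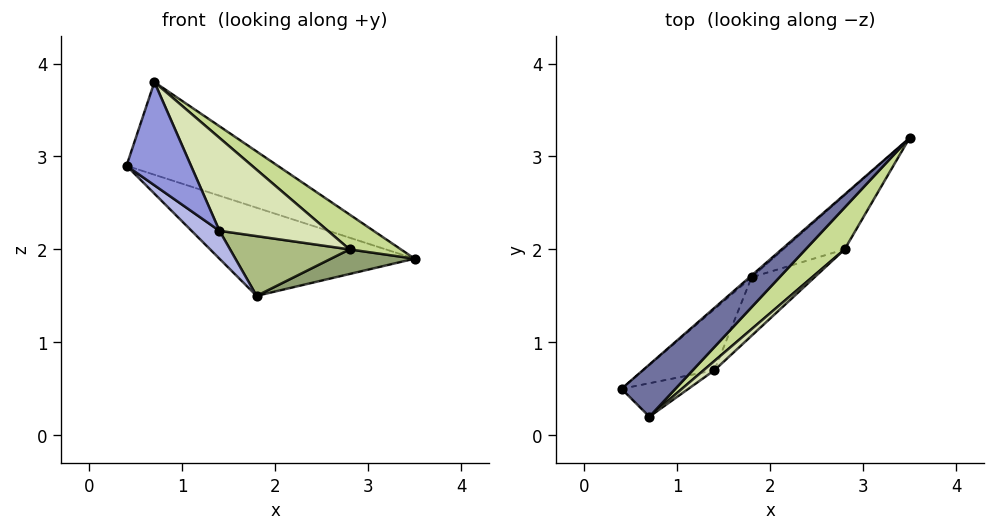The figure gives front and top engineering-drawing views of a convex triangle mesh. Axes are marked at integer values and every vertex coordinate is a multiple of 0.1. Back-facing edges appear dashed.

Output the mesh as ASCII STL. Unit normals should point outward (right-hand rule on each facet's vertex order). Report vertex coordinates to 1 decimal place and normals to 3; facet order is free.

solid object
 facet normal -0.515 0.747 0.421
  outer loop
   vertex 0.7 0.2 3.8
   vertex 3.5 3.2 1.9
   vertex 0.4 0.5 2.9
  endloop
 endfacet
 facet normal -0.660 0.752 -0.015
  outer loop
   vertex 1.8 1.7 1.5
   vertex 0.4 0.5 2.9
   vertex 3.5 3.2 1.9
  endloop
 endfacet
 facet normal -0.026 -0.951 -0.308
  outer loop
   vertex 1.4 0.7 2.2
   vertex 0.7 0.2 3.8
   vertex 0.4 0.5 2.9
  endloop
 endfacet
 facet normal -0.484 -0.363 -0.796
  outer loop
   vertex 1.4 0.7 2.2
   vertex 0.4 0.5 2.9
   vertex 1.8 1.7 1.5
  endloop
 endfacet
 facet normal 0.501 -0.358 -0.788
  outer loop
   vertex 2.8 2.0 2.0
   vertex 1.8 1.7 1.5
   vertex 3.5 3.2 1.9
  endloop
 endfacet
 facet normal 0.491 -0.623 -0.609
  outer loop
   vertex 2.8 2.0 2.0
   vertex 1.4 0.7 2.2
   vertex 1.8 1.7 1.5
  endloop
 endfacet
 facet normal 0.770 -0.408 0.490
  outer loop
   vertex 2.8 2.0 2.0
   vertex 3.5 3.2 1.9
   vertex 0.7 0.2 3.8
  endloop
 endfacet
 facet normal 0.684 -0.726 0.073
  outer loop
   vertex 2.8 2.0 2.0
   vertex 0.7 0.2 3.8
   vertex 1.4 0.7 2.2
  endloop
 endfacet
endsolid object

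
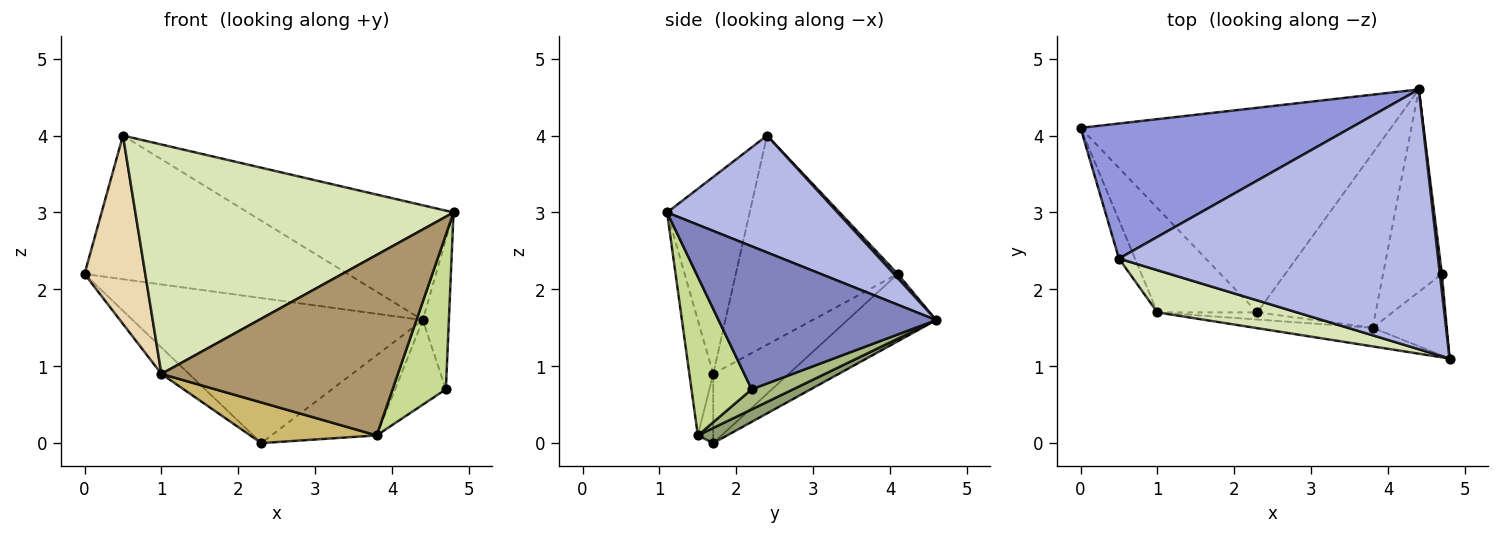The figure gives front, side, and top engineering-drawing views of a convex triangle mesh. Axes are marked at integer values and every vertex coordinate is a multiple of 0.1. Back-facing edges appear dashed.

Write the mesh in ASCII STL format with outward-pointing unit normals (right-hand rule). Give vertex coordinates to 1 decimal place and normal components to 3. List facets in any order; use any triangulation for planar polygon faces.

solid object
 facet normal -0.174 0.569 -0.803
  outer loop
   vertex 2.3 1.7 0.0
   vertex 0.0 4.1 2.2
   vertex 4.4 4.6 1.6
  endloop
 endfacet
 facet normal 0.993 0.119 0.014
  outer loop
   vertex 4.7 2.2 0.7
   vertex 4.4 4.6 1.6
   vertex 4.8 1.1 3.0
  endloop
 endfacet
 facet normal 0.011 0.728 0.685
  outer loop
   vertex 0.5 2.4 4.0
   vertex 4.4 4.6 1.6
   vertex 0.0 4.1 2.2
  endloop
 endfacet
 facet normal 0.318 0.383 0.867
  outer loop
   vertex 0.5 2.4 4.0
   vertex 4.8 1.1 3.0
   vertex 4.4 4.6 1.6
  endloop
 endfacet
 facet normal 0.115 0.414 -0.903
  outer loop
   vertex 3.8 1.5 0.1
   vertex 2.3 1.7 0.0
   vertex 4.4 4.6 1.6
  endloop
 endfacet
 facet normal 0.301 0.368 -0.880
  outer loop
   vertex 3.8 1.5 0.1
   vertex 4.4 4.6 1.6
   vertex 4.7 2.2 0.7
  endloop
 endfacet
 facet normal 0.707 -0.626 -0.330
  outer loop
   vertex 3.8 1.5 0.1
   vertex 4.7 2.2 0.7
   vertex 4.8 1.1 3.0
  endloop
 endfacet
 facet normal -0.247 -0.953 0.175
  outer loop
   vertex 1.0 1.7 0.9
   vertex 4.8 1.1 3.0
   vertex 0.5 2.4 4.0
  endloop
 endfacet
 facet normal -0.100 -0.990 -0.102
  outer loop
   vertex 1.0 1.7 0.9
   vertex 3.8 1.5 0.1
   vertex 4.8 1.1 3.0
  endloop
 endfacet
 facet normal -0.119 -0.978 -0.172
  outer loop
   vertex 1.0 1.7 0.9
   vertex 2.3 1.7 0.0
   vertex 3.8 1.5 0.1
  endloop
 endfacet
 facet normal -0.557 0.204 -0.805
  outer loop
   vertex 1.0 1.7 0.9
   vertex 0.0 4.1 2.2
   vertex 2.3 1.7 0.0
  endloop
 endfacet
 facet normal -0.934 -0.350 -0.072
  outer loop
   vertex 1.0 1.7 0.9
   vertex 0.5 2.4 4.0
   vertex 0.0 4.1 2.2
  endloop
 endfacet
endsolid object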